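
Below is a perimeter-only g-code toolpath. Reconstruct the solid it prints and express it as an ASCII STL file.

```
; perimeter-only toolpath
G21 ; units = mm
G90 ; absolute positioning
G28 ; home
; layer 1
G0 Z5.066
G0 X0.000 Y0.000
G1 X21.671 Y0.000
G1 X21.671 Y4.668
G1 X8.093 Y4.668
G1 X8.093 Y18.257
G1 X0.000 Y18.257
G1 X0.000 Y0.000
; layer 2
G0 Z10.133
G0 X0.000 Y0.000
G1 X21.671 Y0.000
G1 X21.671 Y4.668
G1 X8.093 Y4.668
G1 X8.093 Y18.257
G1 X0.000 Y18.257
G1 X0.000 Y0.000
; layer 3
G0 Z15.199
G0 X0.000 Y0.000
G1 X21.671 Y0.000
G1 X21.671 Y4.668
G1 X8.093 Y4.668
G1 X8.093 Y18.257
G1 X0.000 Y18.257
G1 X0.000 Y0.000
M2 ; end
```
solid part
  facet normal 0.0000 0.0000 -1.0000
    outer loop
      vertex 21.671 4.668 0.000
      vertex 21.671 0.000 0.000
      vertex 0.000 0.000 0.000
    endloop
  endfacet
  facet normal 0.0000 0.0000 -1.0000
    outer loop
      vertex 8.093 4.668 0.000
      vertex 21.671 4.668 0.000
      vertex 0.000 0.000 0.000
    endloop
  endfacet
  facet normal 0.0000 0.0000 -1.0000
    outer loop
      vertex 8.093 18.257 0.000
      vertex 8.093 4.668 0.000
      vertex 0.000 0.000 0.000
    endloop
  endfacet
  facet normal 0.0000 0.0000 -1.0000
    outer loop
      vertex 0.000 18.257 0.000
      vertex 8.093 18.257 0.000
      vertex 0.000 0.000 0.000
    endloop
  endfacet
  facet normal 0.0000 0.0000 1.0000
    outer loop
      vertex 0.000 0.000 15.199
      vertex 21.671 0.000 15.199
      vertex 21.671 4.668 15.199
    endloop
  endfacet
  facet normal 0.0000 0.0000 1.0000
    outer loop
      vertex 0.000 0.000 15.199
      vertex 21.671 4.668 15.199
      vertex 8.093 4.668 15.199
    endloop
  endfacet
  facet normal 0.0000 0.0000 1.0000
    outer loop
      vertex 0.000 0.000 15.199
      vertex 8.093 4.668 15.199
      vertex 8.093 18.257 15.199
    endloop
  endfacet
  facet normal 0.0000 0.0000 1.0000
    outer loop
      vertex 0.000 0.000 15.199
      vertex 8.093 18.257 15.199
      vertex 0.000 18.257 15.199
    endloop
  endfacet
  facet normal 0.0000 -1.0000 0.0000
    outer loop
      vertex 0.000 0.000 0.000
      vertex 21.671 0.000 0.000
      vertex 21.671 0.000 15.199
    endloop
  endfacet
  facet normal 0.0000 -1.0000 0.0000
    outer loop
      vertex 0.000 0.000 0.000
      vertex 21.671 0.000 15.199
      vertex 0.000 0.000 15.199
    endloop
  endfacet
  facet normal 1.0000 0.0000 0.0000
    outer loop
      vertex 21.671 0.000 0.000
      vertex 21.671 4.668 0.000
      vertex 21.671 4.668 15.199
    endloop
  endfacet
  facet normal 1.0000 0.0000 0.0000
    outer loop
      vertex 21.671 0.000 0.000
      vertex 21.671 4.668 15.199
      vertex 21.671 0.000 15.199
    endloop
  endfacet
  facet normal 0.0000 1.0000 0.0000
    outer loop
      vertex 21.671 4.668 0.000
      vertex 8.093 4.668 0.000
      vertex 8.093 4.668 15.199
    endloop
  endfacet
  facet normal 0.0000 1.0000 0.0000
    outer loop
      vertex 21.671 4.668 0.000
      vertex 8.093 4.668 15.199
      vertex 21.671 4.668 15.199
    endloop
  endfacet
  facet normal 1.0000 0.0000 0.0000
    outer loop
      vertex 8.093 4.668 0.000
      vertex 8.093 18.257 0.000
      vertex 8.093 18.257 15.199
    endloop
  endfacet
  facet normal 1.0000 0.0000 0.0000
    outer loop
      vertex 8.093 4.668 0.000
      vertex 8.093 18.257 15.199
      vertex 8.093 4.668 15.199
    endloop
  endfacet
  facet normal 0.0000 1.0000 0.0000
    outer loop
      vertex 8.093 18.257 0.000
      vertex 0.000 18.257 0.000
      vertex 0.000 18.257 15.199
    endloop
  endfacet
  facet normal 0.0000 1.0000 0.0000
    outer loop
      vertex 8.093 18.257 0.000
      vertex 0.000 18.257 15.199
      vertex 8.093 18.257 15.199
    endloop
  endfacet
  facet normal -1.0000 0.0000 0.0000
    outer loop
      vertex 0.000 18.257 0.000
      vertex 0.000 0.000 0.000
      vertex 0.000 0.000 15.199
    endloop
  endfacet
  facet normal -1.0000 0.0000 0.0000
    outer loop
      vertex 0.000 18.257 0.000
      vertex 0.000 0.000 15.199
      vertex 0.000 18.257 15.199
    endloop
  endfacet
endsolid part

The G0 Z moves step by Δz≈5.066 mm. Every layer's G1 loop is the same polygon, so the solid is a straight extrusion of it from z=0 to z≈15.2. Closing with flat bottom and top caps and triangulating gives 20 facets — an L-shaped prism: outer 21.7 × 18.3 mm, arm thicknesses ≈ 4.67 mm (horizontal) and 8.09 mm (vertical), extruded 15.2 mm in z.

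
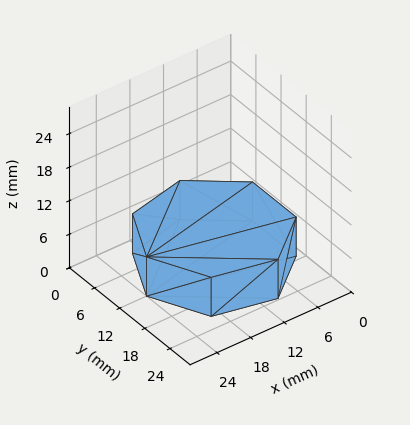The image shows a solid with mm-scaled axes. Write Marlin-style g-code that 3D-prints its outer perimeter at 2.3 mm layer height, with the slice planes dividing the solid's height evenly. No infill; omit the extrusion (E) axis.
Reading the render: the shape is a regular 7-sided prism (a cylinder approximated with 7 flat sides), circumscribed radius ≈ 12 mm, height ≈ 7 mm (dimensions read to the nearest mm from the axis ticks). For the g-code, the solid's height is divided into equal slices at the stated Δz and each level perimeter traced with G1 moves after a G0 lift.

; perimeter-only toolpath
G21 ; units = mm
G90 ; absolute positioning
G28 ; home
; layer 1
G0 Z2.3
G0 X24.0 Y12.0
G1 X19.5 Y21.4
G1 X9.3 Y23.7
G1 X1.2 Y17.2
G1 X1.2 Y6.8
G1 X9.3 Y0.3
G1 X19.5 Y2.6
G1 X24.0 Y12.0
; layer 2
G0 Z4.7
G0 X24.0 Y12.0
G1 X19.5 Y21.4
G1 X9.3 Y23.7
G1 X1.2 Y17.2
G1 X1.2 Y6.8
G1 X9.3 Y0.3
G1 X19.5 Y2.6
G1 X24.0 Y12.0
; layer 3
G0 Z7.0
G0 X24.0 Y12.0
G1 X19.5 Y21.4
G1 X9.3 Y23.7
G1 X1.2 Y17.2
G1 X1.2 Y6.8
G1 X9.3 Y0.3
G1 X19.5 Y2.6
G1 X24.0 Y12.0
M2 ; end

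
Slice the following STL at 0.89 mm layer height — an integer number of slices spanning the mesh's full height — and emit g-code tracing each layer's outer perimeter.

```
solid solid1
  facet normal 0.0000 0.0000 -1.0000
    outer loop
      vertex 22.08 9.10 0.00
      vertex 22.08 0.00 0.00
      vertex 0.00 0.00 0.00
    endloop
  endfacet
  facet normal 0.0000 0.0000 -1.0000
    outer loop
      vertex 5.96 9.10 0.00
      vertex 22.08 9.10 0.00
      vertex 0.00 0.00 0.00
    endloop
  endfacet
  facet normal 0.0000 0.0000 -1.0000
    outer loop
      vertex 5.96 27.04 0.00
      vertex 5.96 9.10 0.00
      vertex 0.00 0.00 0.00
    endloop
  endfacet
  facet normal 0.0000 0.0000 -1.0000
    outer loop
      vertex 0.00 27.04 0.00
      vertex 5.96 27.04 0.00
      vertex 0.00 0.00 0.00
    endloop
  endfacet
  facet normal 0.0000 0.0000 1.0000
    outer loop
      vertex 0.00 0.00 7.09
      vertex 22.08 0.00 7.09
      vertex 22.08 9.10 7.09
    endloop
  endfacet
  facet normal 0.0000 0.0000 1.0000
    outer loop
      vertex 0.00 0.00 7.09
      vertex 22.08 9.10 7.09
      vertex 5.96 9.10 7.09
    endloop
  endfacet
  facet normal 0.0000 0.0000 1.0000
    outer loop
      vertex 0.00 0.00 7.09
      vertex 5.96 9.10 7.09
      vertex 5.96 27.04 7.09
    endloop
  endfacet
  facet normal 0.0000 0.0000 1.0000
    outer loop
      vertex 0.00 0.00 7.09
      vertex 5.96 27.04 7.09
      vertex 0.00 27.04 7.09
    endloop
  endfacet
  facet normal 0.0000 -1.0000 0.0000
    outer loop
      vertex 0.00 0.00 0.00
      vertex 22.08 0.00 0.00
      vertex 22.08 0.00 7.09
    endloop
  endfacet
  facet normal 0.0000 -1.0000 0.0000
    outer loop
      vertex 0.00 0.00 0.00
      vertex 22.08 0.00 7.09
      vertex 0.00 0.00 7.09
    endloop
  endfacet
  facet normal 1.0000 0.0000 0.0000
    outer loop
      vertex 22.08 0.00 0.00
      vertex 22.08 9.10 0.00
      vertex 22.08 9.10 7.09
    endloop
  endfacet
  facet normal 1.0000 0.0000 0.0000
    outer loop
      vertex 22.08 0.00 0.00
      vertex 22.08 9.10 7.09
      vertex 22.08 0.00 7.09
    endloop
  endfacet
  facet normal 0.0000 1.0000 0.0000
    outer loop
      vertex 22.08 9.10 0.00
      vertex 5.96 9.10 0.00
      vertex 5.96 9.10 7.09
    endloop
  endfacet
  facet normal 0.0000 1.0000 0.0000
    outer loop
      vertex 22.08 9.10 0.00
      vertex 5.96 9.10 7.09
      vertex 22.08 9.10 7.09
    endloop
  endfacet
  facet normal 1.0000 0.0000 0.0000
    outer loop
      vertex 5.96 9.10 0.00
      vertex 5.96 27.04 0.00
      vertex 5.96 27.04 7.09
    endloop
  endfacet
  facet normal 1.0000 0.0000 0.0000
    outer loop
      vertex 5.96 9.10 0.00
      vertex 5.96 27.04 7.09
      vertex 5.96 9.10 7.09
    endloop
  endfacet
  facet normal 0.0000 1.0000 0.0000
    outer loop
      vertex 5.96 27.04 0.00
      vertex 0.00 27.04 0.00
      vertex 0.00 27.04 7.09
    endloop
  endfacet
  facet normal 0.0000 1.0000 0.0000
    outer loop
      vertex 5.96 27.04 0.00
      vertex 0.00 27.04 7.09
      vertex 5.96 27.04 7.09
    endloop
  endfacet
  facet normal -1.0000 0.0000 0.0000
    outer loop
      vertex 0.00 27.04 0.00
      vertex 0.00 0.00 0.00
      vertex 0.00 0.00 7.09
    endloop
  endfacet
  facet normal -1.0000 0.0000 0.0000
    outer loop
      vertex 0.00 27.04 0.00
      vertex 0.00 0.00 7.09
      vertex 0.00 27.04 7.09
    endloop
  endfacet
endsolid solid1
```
; perimeter-only toolpath
G21 ; units = mm
G90 ; absolute positioning
G28 ; home
; layer 1
G0 Z0.89
G0 X0.00 Y0.00
G1 X22.08 Y0.00
G1 X22.08 Y9.10
G1 X5.96 Y9.10
G1 X5.96 Y27.04
G1 X0.00 Y27.04
G1 X0.00 Y0.00
; layer 2
G0 Z1.77
G0 X0.00 Y0.00
G1 X22.08 Y0.00
G1 X22.08 Y9.10
G1 X5.96 Y9.10
G1 X5.96 Y27.04
G1 X0.00 Y27.04
G1 X0.00 Y0.00
; layer 3
G0 Z2.66
G0 X0.00 Y0.00
G1 X22.08 Y0.00
G1 X22.08 Y9.10
G1 X5.96 Y9.10
G1 X5.96 Y27.04
G1 X0.00 Y27.04
G1 X0.00 Y0.00
; layer 4
G0 Z3.54
G0 X0.00 Y0.00
G1 X22.08 Y0.00
G1 X22.08 Y9.10
G1 X5.96 Y9.10
G1 X5.96 Y27.04
G1 X0.00 Y27.04
G1 X0.00 Y0.00
; layer 5
G0 Z4.43
G0 X0.00 Y0.00
G1 X22.08 Y0.00
G1 X22.08 Y9.10
G1 X5.96 Y9.10
G1 X5.96 Y27.04
G1 X0.00 Y27.04
G1 X0.00 Y0.00
; layer 6
G0 Z5.32
G0 X0.00 Y0.00
G1 X22.08 Y0.00
G1 X22.08 Y9.10
G1 X5.96 Y9.10
G1 X5.96 Y27.04
G1 X0.00 Y27.04
G1 X0.00 Y0.00
; layer 7
G0 Z6.20
G0 X0.00 Y0.00
G1 X22.08 Y0.00
G1 X22.08 Y9.10
G1 X5.96 Y9.10
G1 X5.96 Y27.04
G1 X0.00 Y27.04
G1 X0.00 Y0.00
; layer 8
G0 Z7.09
G0 X0.00 Y0.00
G1 X22.08 Y0.00
G1 X22.08 Y9.10
G1 X5.96 Y9.10
G1 X5.96 Y27.04
G1 X0.00 Y27.04
G1 X0.00 Y0.00
M2 ; end

The solid is an L-shaped prism: outer 22.1 × 27 mm, arm thicknesses ≈ 9.1 mm (horizontal) and 5.96 mm (vertical), extruded 7.09 mm in z. Slicing at Δz = 0.89 mm — 8 equal slices spanning the solid's height, so layer i sits at z = i·h/8 — gives 8 non-empty perimeters. Each is a 6-segment closed polygon; G0 lifts to the layer z and rapids to the start vertex, then G1 traces the edges.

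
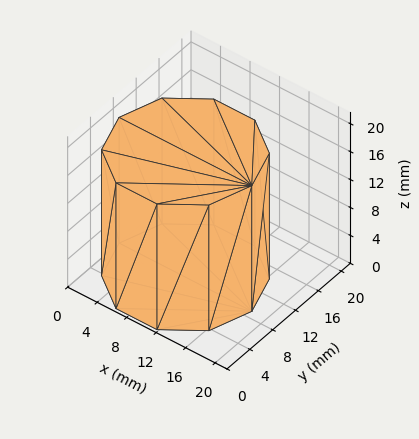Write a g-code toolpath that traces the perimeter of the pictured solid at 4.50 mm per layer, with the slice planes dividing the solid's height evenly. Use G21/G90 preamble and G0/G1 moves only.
Reading the render: the shape is a regular 10-sided prism (a cylinder approximated with 10 flat sides), circumscribed radius ≈ 9 mm, height ≈ 18 mm (dimensions read to the nearest mm from the axis ticks). For the g-code, the solid's height is divided into equal slices at the stated Δz and each level perimeter traced with G1 moves after a G0 lift.

; perimeter-only toolpath
G21 ; units = mm
G90 ; absolute positioning
G28 ; home
; layer 1
G0 Z4.50
G0 X18.00 Y9.00
G1 X16.28 Y14.29
G1 X11.78 Y17.56
G1 X6.22 Y17.56
G1 X1.72 Y14.29
G1 X0.00 Y9.00
G1 X1.72 Y3.71
G1 X6.22 Y0.44
G1 X11.78 Y0.44
G1 X16.28 Y3.71
G1 X18.00 Y9.00
; layer 2
G0 Z9.00
G0 X18.00 Y9.00
G1 X16.28 Y14.29
G1 X11.78 Y17.56
G1 X6.22 Y17.56
G1 X1.72 Y14.29
G1 X0.00 Y9.00
G1 X1.72 Y3.71
G1 X6.22 Y0.44
G1 X11.78 Y0.44
G1 X16.28 Y3.71
G1 X18.00 Y9.00
; layer 3
G0 Z13.50
G0 X18.00 Y9.00
G1 X16.28 Y14.29
G1 X11.78 Y17.56
G1 X6.22 Y17.56
G1 X1.72 Y14.29
G1 X0.00 Y9.00
G1 X1.72 Y3.71
G1 X6.22 Y0.44
G1 X11.78 Y0.44
G1 X16.28 Y3.71
G1 X18.00 Y9.00
; layer 4
G0 Z18.00
G0 X18.00 Y9.00
G1 X16.28 Y14.29
G1 X11.78 Y17.56
G1 X6.22 Y17.56
G1 X1.72 Y14.29
G1 X0.00 Y9.00
G1 X1.72 Y3.71
G1 X6.22 Y0.44
G1 X11.78 Y0.44
G1 X16.28 Y3.71
G1 X18.00 Y9.00
M2 ; end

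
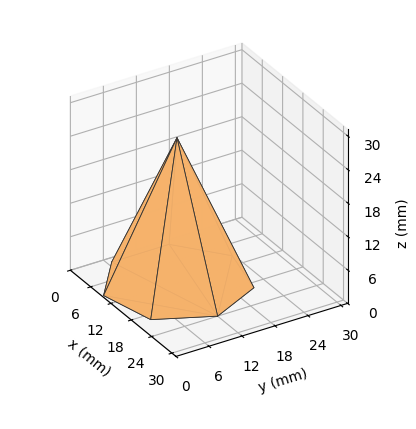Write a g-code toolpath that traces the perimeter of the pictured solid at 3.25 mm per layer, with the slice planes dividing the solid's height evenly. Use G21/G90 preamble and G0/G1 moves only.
Reading the render: the shape is a regular 7-sided pyramid, base circumscribed radius ≈ 12 mm, apex at z ≈ 26 mm (dimensions read to the nearest mm from the axis ticks). For the g-code, the solid's height is divided into equal slices at the stated Δz and each level perimeter traced with G1 moves after a G0 lift.

; perimeter-only toolpath
G21 ; units = mm
G90 ; absolute positioning
G28 ; home
; layer 1
G0 Z3.25
G0 X22.50 Y12.00
G1 X18.55 Y20.21
G1 X9.66 Y22.24
G1 X2.54 Y16.56
G1 X2.54 Y7.44
G1 X9.66 Y1.76
G1 X18.55 Y3.79
G1 X22.50 Y12.00
; layer 2
G0 Z6.50
G0 X21.00 Y12.00
G1 X17.61 Y19.04
G1 X10.00 Y20.77
G1 X3.89 Y15.91
G1 X3.89 Y8.09
G1 X10.00 Y3.23
G1 X17.61 Y4.96
G1 X21.00 Y12.00
; layer 3
G0 Z9.75
G0 X19.50 Y12.00
G1 X16.68 Y17.86
G1 X10.33 Y19.31
G1 X5.24 Y15.26
G1 X5.24 Y8.74
G1 X10.33 Y4.69
G1 X16.68 Y6.14
G1 X19.50 Y12.00
; layer 4
G0 Z13.00
G0 X18.00 Y12.00
G1 X15.74 Y16.69
G1 X10.66 Y17.85
G1 X6.59 Y14.61
G1 X6.59 Y9.39
G1 X10.66 Y6.15
G1 X15.74 Y7.31
G1 X18.00 Y12.00
; layer 5
G0 Z16.25
G0 X16.50 Y12.00
G1 X14.80 Y15.52
G1 X11.00 Y16.39
G1 X7.95 Y13.95
G1 X7.95 Y10.05
G1 X11.00 Y7.61
G1 X14.80 Y8.48
G1 X16.50 Y12.00
; layer 6
G0 Z19.50
G0 X15.00 Y12.00
G1 X13.87 Y14.34
G1 X11.33 Y14.93
G1 X9.30 Y13.30
G1 X9.30 Y10.70
G1 X11.33 Y9.07
G1 X13.87 Y9.65
G1 X15.00 Y12.00
; layer 7
G0 Z22.75
G0 X13.50 Y12.00
G1 X12.94 Y13.17
G1 X11.67 Y13.46
G1 X10.65 Y12.65
G1 X10.65 Y11.35
G1 X11.67 Y10.54
G1 X12.94 Y10.83
G1 X13.50 Y12.00
M2 ; end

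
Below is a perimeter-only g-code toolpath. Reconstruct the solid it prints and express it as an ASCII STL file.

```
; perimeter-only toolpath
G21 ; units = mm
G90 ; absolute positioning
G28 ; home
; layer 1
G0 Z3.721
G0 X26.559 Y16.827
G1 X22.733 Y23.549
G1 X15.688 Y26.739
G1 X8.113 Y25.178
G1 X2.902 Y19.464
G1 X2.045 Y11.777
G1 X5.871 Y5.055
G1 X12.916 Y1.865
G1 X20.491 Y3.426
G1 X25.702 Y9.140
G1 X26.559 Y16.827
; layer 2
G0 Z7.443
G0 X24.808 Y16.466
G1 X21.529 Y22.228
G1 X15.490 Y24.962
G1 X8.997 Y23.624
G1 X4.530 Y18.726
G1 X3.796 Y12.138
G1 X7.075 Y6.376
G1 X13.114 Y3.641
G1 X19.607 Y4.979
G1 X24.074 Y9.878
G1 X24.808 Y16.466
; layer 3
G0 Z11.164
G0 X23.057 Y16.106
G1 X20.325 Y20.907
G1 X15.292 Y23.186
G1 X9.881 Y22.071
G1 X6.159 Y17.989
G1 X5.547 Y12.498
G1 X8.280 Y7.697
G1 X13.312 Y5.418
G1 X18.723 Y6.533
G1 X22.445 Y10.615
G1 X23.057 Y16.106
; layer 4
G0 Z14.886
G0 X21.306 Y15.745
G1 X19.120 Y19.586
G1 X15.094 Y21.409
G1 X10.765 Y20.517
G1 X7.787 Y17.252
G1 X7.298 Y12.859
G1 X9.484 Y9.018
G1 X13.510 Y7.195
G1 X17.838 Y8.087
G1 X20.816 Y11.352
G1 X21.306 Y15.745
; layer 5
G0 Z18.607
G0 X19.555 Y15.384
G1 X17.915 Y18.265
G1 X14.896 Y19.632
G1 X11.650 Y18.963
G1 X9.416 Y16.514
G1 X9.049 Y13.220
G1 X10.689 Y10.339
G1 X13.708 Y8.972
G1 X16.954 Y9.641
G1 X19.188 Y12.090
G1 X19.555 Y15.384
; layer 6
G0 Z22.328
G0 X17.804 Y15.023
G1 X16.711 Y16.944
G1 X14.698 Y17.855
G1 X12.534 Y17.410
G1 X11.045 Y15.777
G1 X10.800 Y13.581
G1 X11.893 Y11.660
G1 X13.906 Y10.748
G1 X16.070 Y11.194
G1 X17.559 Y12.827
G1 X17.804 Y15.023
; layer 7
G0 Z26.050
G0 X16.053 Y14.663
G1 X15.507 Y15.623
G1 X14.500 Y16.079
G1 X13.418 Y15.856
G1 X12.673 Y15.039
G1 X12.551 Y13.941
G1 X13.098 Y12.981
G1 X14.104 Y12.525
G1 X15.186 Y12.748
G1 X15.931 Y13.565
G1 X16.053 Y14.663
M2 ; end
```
solid part
  facet normal 0.0000 0.0000 -1.0000
    outer loop
      vertex 15.886 28.516 0.000
      vertex 23.938 24.870 0.000
      vertex 28.310 17.188 0.000
    endloop
  endfacet
  facet normal 0.0000 0.0000 -1.0000
    outer loop
      vertex 7.229 26.732 0.000
      vertex 15.886 28.516 0.000
      vertex 28.310 17.188 0.000
    endloop
  endfacet
  facet normal 0.0000 0.0000 -1.0000
    outer loop
      vertex 1.273 20.201 0.000
      vertex 7.229 26.732 0.000
      vertex 28.310 17.188 0.000
    endloop
  endfacet
  facet normal 0.0000 0.0000 -1.0000
    outer loop
      vertex 0.294 11.416 0.000
      vertex 1.273 20.201 0.000
      vertex 28.310 17.188 0.000
    endloop
  endfacet
  facet normal 0.0000 0.0000 -1.0000
    outer loop
      vertex 4.666 3.734 0.000
      vertex 0.294 11.416 0.000
      vertex 28.310 17.188 0.000
    endloop
  endfacet
  facet normal 0.0000 0.0000 -1.0000
    outer loop
      vertex 12.718 0.088 0.000
      vertex 4.666 3.734 0.000
      vertex 28.310 17.188 0.000
    endloop
  endfacet
  facet normal 0.0000 0.0000 -1.0000
    outer loop
      vertex 21.375 1.872 0.000
      vertex 12.718 0.088 0.000
      vertex 28.310 17.188 0.000
    endloop
  endfacet
  facet normal 0.0000 0.0000 -1.0000
    outer loop
      vertex 27.331 8.403 0.000
      vertex 21.375 1.872 0.000
      vertex 28.310 17.188 0.000
    endloop
  endfacet
  facet normal 0.7905 0.4499 0.4156
    outer loop
      vertex 28.310 17.188 0.000
      vertex 23.938 24.870 0.000
      vertex 14.302 14.302 29.771
    endloop
  endfacet
  facet normal 0.3752 0.8286 0.4156
    outer loop
      vertex 23.938 24.870 0.000
      vertex 15.886 28.516 0.000
      vertex 14.302 14.302 29.771
    endloop
  endfacet
  facet normal -0.1836 0.8908 0.4156
    outer loop
      vertex 15.886 28.516 0.000
      vertex 7.229 26.732 0.000
      vertex 14.302 14.302 29.771
    endloop
  endfacet
  facet normal -0.6721 0.6129 0.4156
    outer loop
      vertex 7.229 26.732 0.000
      vertex 1.273 20.201 0.000
      vertex 14.302 14.302 29.771
    endloop
  endfacet
  facet normal -0.9040 0.1007 0.4156
    outer loop
      vertex 1.273 20.201 0.000
      vertex 0.294 11.416 0.000
      vertex 14.302 14.302 29.771
    endloop
  endfacet
  facet normal -0.7905 -0.4499 0.4156
    outer loop
      vertex 0.294 11.416 0.000
      vertex 4.666 3.734 0.000
      vertex 14.302 14.302 29.771
    endloop
  endfacet
  facet normal -0.3752 -0.8286 0.4156
    outer loop
      vertex 4.666 3.734 0.000
      vertex 12.718 0.088 0.000
      vertex 14.302 14.302 29.771
    endloop
  endfacet
  facet normal 0.1836 -0.8908 0.4156
    outer loop
      vertex 12.718 0.088 0.000
      vertex 21.375 1.872 0.000
      vertex 14.302 14.302 29.771
    endloop
  endfacet
  facet normal 0.6721 -0.6129 0.4156
    outer loop
      vertex 21.375 1.872 0.000
      vertex 27.331 8.403 0.000
      vertex 14.302 14.302 29.771
    endloop
  endfacet
  facet normal 0.9040 -0.1007 0.4156
    outer loop
      vertex 27.331 8.403 0.000
      vertex 28.310 17.188 0.000
      vertex 14.302 14.302 29.771
    endloop
  endfacet
endsolid part

The G0 Z moves step by Δz≈3.721 mm. The G1 loops shrink linearly with z, so the solid tapers from its base footprint up to z≈29.8. Closing with a flat bottom cap and the tapered top and triangulating gives 18 facets — a regular 10-sided pyramid, base circumscribed radius ≈ 14.3 mm, apex at z ≈ 29.8 mm.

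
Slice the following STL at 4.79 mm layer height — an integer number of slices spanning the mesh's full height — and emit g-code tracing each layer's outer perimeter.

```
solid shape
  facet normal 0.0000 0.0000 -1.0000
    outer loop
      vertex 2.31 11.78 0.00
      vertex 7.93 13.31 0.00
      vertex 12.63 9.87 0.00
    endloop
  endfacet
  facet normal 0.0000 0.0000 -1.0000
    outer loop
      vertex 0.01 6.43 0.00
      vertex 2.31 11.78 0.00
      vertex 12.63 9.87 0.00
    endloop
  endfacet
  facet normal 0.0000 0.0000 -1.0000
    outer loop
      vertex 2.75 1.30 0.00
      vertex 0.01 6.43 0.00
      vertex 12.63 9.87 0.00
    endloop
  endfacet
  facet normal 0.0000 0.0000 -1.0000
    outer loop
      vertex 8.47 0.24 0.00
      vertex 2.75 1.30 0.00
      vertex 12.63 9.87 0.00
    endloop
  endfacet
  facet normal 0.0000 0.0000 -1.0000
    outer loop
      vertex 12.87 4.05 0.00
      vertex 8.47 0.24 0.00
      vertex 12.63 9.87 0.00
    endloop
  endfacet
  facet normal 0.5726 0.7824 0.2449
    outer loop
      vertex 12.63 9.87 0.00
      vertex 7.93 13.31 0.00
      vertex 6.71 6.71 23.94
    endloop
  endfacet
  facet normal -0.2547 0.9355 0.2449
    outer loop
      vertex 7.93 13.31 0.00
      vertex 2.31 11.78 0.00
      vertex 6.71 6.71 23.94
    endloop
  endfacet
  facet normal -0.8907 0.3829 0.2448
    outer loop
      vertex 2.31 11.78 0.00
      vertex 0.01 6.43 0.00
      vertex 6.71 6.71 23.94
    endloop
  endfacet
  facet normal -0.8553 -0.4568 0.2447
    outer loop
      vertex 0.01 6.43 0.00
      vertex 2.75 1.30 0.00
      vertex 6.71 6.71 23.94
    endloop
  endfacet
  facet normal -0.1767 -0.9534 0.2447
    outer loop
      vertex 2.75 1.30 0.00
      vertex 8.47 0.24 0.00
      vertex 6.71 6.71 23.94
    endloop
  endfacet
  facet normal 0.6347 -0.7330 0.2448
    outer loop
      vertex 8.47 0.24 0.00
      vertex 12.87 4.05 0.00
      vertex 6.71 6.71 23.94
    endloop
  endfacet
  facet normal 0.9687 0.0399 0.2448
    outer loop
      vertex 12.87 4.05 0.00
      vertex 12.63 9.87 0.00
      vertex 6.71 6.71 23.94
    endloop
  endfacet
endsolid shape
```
; perimeter-only toolpath
G21 ; units = mm
G90 ; absolute positioning
G28 ; home
; layer 1
G0 Z4.79
G0 X11.45 Y9.24
G1 X7.69 Y11.99
G1 X3.19 Y10.77
G1 X1.35 Y6.49
G1 X3.54 Y2.38
G1 X8.12 Y1.53
G1 X11.64 Y4.58
G1 X11.45 Y9.24
; layer 2
G0 Z9.58
G0 X10.26 Y8.61
G1 X7.44 Y10.67
G1 X4.07 Y9.75
G1 X2.69 Y6.54
G1 X4.33 Y3.46
G1 X7.77 Y2.83
G1 X10.41 Y5.11
G1 X10.26 Y8.61
; layer 3
G0 Z14.36
G0 X9.08 Y7.97
G1 X7.20 Y9.35
G1 X4.95 Y8.74
G1 X4.03 Y6.60
G1 X5.13 Y4.55
G1 X7.41 Y4.12
G1 X9.17 Y5.65
G1 X9.08 Y7.97
; layer 4
G0 Z19.15
G0 X7.89 Y7.34
G1 X6.95 Y8.03
G1 X5.83 Y7.72
G1 X5.37 Y6.65
G1 X5.92 Y5.63
G1 X7.06 Y5.42
G1 X7.94 Y6.18
G1 X7.89 Y7.34
M2 ; end

The solid is a regular 7-sided pyramid, base circumscribed radius ≈ 6.71 mm, apex at z ≈ 23.9 mm. Slicing at Δz = 4.79 mm — 5 equal slices spanning the solid's height, so layer i sits at z = i·h/5 — gives 4 non-empty perimeters. Each is a 7-segment closed polygon; G0 lifts to the layer z and rapids to the start vertex, then G1 traces the edges. The cross-section shrinks linearly with z (the slice at the apex is degenerate and omitted).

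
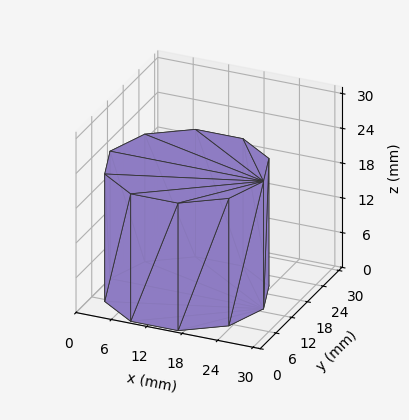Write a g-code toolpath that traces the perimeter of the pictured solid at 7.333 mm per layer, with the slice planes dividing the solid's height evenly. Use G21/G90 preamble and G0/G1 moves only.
Reading the render: the shape is a regular 10-sided prism (a cylinder approximated with 10 flat sides), circumscribed radius ≈ 13 mm, height ≈ 22 mm (dimensions read to the nearest mm from the axis ticks). For the g-code, the solid's height is divided into equal slices at the stated Δz and each level perimeter traced with G1 moves after a G0 lift.

; perimeter-only toolpath
G21 ; units = mm
G90 ; absolute positioning
G28 ; home
; layer 1
G0 Z7.333
G0 X26.000 Y13.000
G1 X23.517 Y20.641
G1 X17.017 Y25.364
G1 X8.983 Y25.364
G1 X2.483 Y20.641
G1 X0.000 Y13.000
G1 X2.483 Y5.359
G1 X8.983 Y0.636
G1 X17.017 Y0.636
G1 X23.517 Y5.359
G1 X26.000 Y13.000
; layer 2
G0 Z14.667
G0 X26.000 Y13.000
G1 X23.517 Y20.641
G1 X17.017 Y25.364
G1 X8.983 Y25.364
G1 X2.483 Y20.641
G1 X0.000 Y13.000
G1 X2.483 Y5.359
G1 X8.983 Y0.636
G1 X17.017 Y0.636
G1 X23.517 Y5.359
G1 X26.000 Y13.000
; layer 3
G0 Z22.000
G0 X26.000 Y13.000
G1 X23.517 Y20.641
G1 X17.017 Y25.364
G1 X8.983 Y25.364
G1 X2.483 Y20.641
G1 X0.000 Y13.000
G1 X2.483 Y5.359
G1 X8.983 Y0.636
G1 X17.017 Y0.636
G1 X23.517 Y5.359
G1 X26.000 Y13.000
M2 ; end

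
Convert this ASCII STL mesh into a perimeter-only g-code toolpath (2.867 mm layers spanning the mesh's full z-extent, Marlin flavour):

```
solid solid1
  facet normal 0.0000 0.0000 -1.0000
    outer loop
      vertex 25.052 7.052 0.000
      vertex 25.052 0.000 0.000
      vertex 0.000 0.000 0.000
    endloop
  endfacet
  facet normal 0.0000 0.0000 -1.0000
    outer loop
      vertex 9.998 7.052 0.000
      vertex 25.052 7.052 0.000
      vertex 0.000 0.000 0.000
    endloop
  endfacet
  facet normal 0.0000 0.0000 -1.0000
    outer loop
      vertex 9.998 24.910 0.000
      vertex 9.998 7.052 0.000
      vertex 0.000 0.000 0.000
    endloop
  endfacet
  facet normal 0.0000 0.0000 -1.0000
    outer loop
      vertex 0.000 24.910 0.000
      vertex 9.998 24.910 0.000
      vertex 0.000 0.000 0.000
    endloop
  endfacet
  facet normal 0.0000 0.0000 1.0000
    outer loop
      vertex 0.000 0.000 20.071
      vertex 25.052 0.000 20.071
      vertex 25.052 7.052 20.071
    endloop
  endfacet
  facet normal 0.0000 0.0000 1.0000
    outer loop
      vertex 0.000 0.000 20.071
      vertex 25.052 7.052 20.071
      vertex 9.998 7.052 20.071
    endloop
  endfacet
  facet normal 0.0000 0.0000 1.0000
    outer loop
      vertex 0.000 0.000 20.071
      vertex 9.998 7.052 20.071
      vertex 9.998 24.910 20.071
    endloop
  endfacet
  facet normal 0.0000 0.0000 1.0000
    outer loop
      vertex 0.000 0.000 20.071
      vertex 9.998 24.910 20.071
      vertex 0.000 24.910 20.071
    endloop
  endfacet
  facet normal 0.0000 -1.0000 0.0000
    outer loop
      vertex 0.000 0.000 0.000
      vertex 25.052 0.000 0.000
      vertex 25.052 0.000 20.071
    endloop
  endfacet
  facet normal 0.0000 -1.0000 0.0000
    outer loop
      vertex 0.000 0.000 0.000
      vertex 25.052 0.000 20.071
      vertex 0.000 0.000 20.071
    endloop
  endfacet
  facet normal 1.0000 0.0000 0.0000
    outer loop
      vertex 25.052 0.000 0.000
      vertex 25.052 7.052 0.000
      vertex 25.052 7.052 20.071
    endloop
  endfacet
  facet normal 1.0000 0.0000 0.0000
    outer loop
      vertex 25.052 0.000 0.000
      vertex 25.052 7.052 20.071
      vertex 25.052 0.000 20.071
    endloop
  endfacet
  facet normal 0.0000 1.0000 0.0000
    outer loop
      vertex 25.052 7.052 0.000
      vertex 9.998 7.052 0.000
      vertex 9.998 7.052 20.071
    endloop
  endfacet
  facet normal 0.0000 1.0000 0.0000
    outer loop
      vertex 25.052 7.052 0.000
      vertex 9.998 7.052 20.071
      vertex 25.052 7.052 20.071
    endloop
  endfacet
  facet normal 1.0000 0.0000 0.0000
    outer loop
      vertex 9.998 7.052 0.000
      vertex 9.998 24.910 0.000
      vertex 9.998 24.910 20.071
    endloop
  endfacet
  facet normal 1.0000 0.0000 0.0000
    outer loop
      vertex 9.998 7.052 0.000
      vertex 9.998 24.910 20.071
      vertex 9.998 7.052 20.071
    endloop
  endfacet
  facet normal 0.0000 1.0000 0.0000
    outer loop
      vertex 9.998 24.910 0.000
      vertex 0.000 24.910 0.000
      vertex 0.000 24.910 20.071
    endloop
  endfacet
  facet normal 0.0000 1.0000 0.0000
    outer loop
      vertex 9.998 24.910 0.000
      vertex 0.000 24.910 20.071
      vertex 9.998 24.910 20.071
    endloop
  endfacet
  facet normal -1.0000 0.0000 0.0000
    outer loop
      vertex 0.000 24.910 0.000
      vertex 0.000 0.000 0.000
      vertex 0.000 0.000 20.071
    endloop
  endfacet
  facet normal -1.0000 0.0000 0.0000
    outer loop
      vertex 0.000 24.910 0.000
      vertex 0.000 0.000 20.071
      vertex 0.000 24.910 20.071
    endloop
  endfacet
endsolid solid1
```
; perimeter-only toolpath
G21 ; units = mm
G90 ; absolute positioning
G28 ; home
; layer 1
G0 Z2.867
G0 X0.000 Y0.000
G1 X25.052 Y0.000
G1 X25.052 Y7.052
G1 X9.998 Y7.052
G1 X9.998 Y24.910
G1 X0.000 Y24.910
G1 X0.000 Y0.000
; layer 2
G0 Z5.735
G0 X0.000 Y0.000
G1 X25.052 Y0.000
G1 X25.052 Y7.052
G1 X9.998 Y7.052
G1 X9.998 Y24.910
G1 X0.000 Y24.910
G1 X0.000 Y0.000
; layer 3
G0 Z8.602
G0 X0.000 Y0.000
G1 X25.052 Y0.000
G1 X25.052 Y7.052
G1 X9.998 Y7.052
G1 X9.998 Y24.910
G1 X0.000 Y24.910
G1 X0.000 Y0.000
; layer 4
G0 Z11.469
G0 X0.000 Y0.000
G1 X25.052 Y0.000
G1 X25.052 Y7.052
G1 X9.998 Y7.052
G1 X9.998 Y24.910
G1 X0.000 Y24.910
G1 X0.000 Y0.000
; layer 5
G0 Z14.336
G0 X0.000 Y0.000
G1 X25.052 Y0.000
G1 X25.052 Y7.052
G1 X9.998 Y7.052
G1 X9.998 Y24.910
G1 X0.000 Y24.910
G1 X0.000 Y0.000
; layer 6
G0 Z17.204
G0 X0.000 Y0.000
G1 X25.052 Y0.000
G1 X25.052 Y7.052
G1 X9.998 Y7.052
G1 X9.998 Y24.910
G1 X0.000 Y24.910
G1 X0.000 Y0.000
; layer 7
G0 Z20.071
G0 X0.000 Y0.000
G1 X25.052 Y0.000
G1 X25.052 Y7.052
G1 X9.998 Y7.052
G1 X9.998 Y24.910
G1 X0.000 Y24.910
G1 X0.000 Y0.000
M2 ; end

The solid is an L-shaped prism: outer 25.1 × 24.9 mm, arm thicknesses ≈ 7.05 mm (horizontal) and 10 mm (vertical), extruded 20.1 mm in z. Slicing at Δz = 2.867 mm — 7 equal slices spanning the solid's height, so layer i sits at z = i·h/7 — gives 7 non-empty perimeters. Each is a 6-segment closed polygon; G0 lifts to the layer z and rapids to the start vertex, then G1 traces the edges.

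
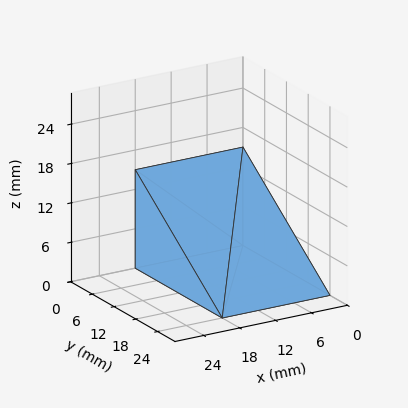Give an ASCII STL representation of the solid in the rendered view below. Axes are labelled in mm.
Reading the render: the shape is a wedge (ramp): 18 × 24 mm base, rising to 15 mm along the y=0 edge and sloping linearly to z=0 at y=24 (dimensions read to the nearest mm from the axis ticks). For the STL, each face is triangulated and given an outward normal.

solid part
  facet normal 0.0000 0.0000 -1.0000
    outer loop
      vertex 18.00 24.00 0.00
      vertex 18.00 0.00 0.00
      vertex 0.00 0.00 0.00
    endloop
  endfacet
  facet normal 0.0000 0.0000 -1.0000
    outer loop
      vertex 0.00 24.00 0.00
      vertex 18.00 24.00 0.00
      vertex 0.00 0.00 0.00
    endloop
  endfacet
  facet normal 0.0000 -1.0000 0.0000
    outer loop
      vertex 0.00 0.00 0.00
      vertex 18.00 0.00 0.00
      vertex 18.00 0.00 15.00
    endloop
  endfacet
  facet normal 0.0000 -1.0000 0.0000
    outer loop
      vertex 0.00 0.00 0.00
      vertex 18.00 0.00 15.00
      vertex 0.00 0.00 15.00
    endloop
  endfacet
  facet normal 0.0000 0.5300 0.8480
    outer loop
      vertex 0.00 0.00 15.00
      vertex 18.00 0.00 15.00
      vertex 18.00 24.00 0.00
    endloop
  endfacet
  facet normal 0.0000 0.5300 0.8480
    outer loop
      vertex 0.00 0.00 15.00
      vertex 18.00 24.00 0.00
      vertex 0.00 24.00 0.00
    endloop
  endfacet
  facet normal -1.0000 0.0000 0.0000
    outer loop
      vertex 0.00 0.00 15.00
      vertex 0.00 24.00 0.00
      vertex 0.00 0.00 0.00
    endloop
  endfacet
  facet normal 1.0000 0.0000 0.0000
    outer loop
      vertex 18.00 0.00 0.00
      vertex 18.00 24.00 0.00
      vertex 18.00 0.00 15.00
    endloop
  endfacet
endsolid part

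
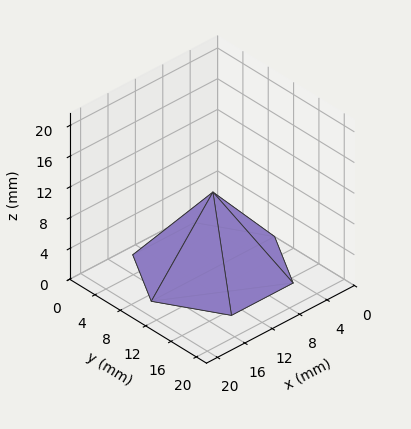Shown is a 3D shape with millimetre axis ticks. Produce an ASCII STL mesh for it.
Reading the render: the shape is a regular 6-sided pyramid, base circumscribed radius ≈ 9 mm, apex at z ≈ 10 mm (dimensions read to the nearest mm from the axis ticks). For the STL, each face is triangulated and given an outward normal.

solid part
  facet normal 0.0000 0.0000 -1.0000
    outer loop
      vertex 4.50 16.79 0.00
      vertex 13.50 16.79 0.00
      vertex 18.00 9.00 0.00
    endloop
  endfacet
  facet normal 0.0000 0.0000 -1.0000
    outer loop
      vertex 0.00 9.00 0.00
      vertex 4.50 16.79 0.00
      vertex 18.00 9.00 0.00
    endloop
  endfacet
  facet normal 0.0000 0.0000 -1.0000
    outer loop
      vertex 4.50 1.21 0.00
      vertex 0.00 9.00 0.00
      vertex 18.00 9.00 0.00
    endloop
  endfacet
  facet normal 0.0000 0.0000 -1.0000
    outer loop
      vertex 13.50 1.21 0.00
      vertex 4.50 1.21 0.00
      vertex 18.00 9.00 0.00
    endloop
  endfacet
  facet normal 0.6830 0.3945 0.6147
    outer loop
      vertex 18.00 9.00 0.00
      vertex 13.50 16.79 0.00
      vertex 9.00 9.00 10.00
    endloop
  endfacet
  facet normal 0.0000 0.7889 0.6145
    outer loop
      vertex 13.50 16.79 0.00
      vertex 4.50 16.79 0.00
      vertex 9.00 9.00 10.00
    endloop
  endfacet
  facet normal -0.6830 0.3945 0.6147
    outer loop
      vertex 4.50 16.79 0.00
      vertex 0.00 9.00 0.00
      vertex 9.00 9.00 10.00
    endloop
  endfacet
  facet normal -0.6830 -0.3945 0.6147
    outer loop
      vertex 0.00 9.00 0.00
      vertex 4.50 1.21 0.00
      vertex 9.00 9.00 10.00
    endloop
  endfacet
  facet normal 0.0000 -0.7889 0.6145
    outer loop
      vertex 4.50 1.21 0.00
      vertex 13.50 1.21 0.00
      vertex 9.00 9.00 10.00
    endloop
  endfacet
  facet normal 0.6830 -0.3945 0.6147
    outer loop
      vertex 13.50 1.21 0.00
      vertex 18.00 9.00 0.00
      vertex 9.00 9.00 10.00
    endloop
  endfacet
endsolid part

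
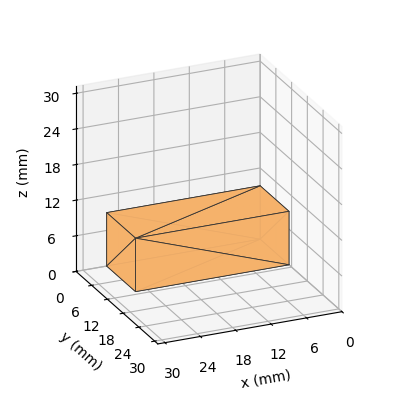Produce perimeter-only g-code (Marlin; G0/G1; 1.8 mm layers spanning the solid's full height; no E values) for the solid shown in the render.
Reading the render: the shape is a rectangular box, roughly 26 × 11 mm footprint and 9 mm tall (dimensions read to the nearest mm from the axis ticks). For the g-code, the solid's height is divided into equal slices at the stated Δz and each level perimeter traced with G1 moves after a G0 lift.

; perimeter-only toolpath
G21 ; units = mm
G90 ; absolute positioning
G28 ; home
; layer 1
G0 Z1.8
G0 X0.0 Y0.0
G1 X26.0 Y0.0
G1 X26.0 Y11.0
G1 X0.0 Y11.0
G1 X0.0 Y0.0
; layer 2
G0 Z3.6
G0 X0.0 Y0.0
G1 X26.0 Y0.0
G1 X26.0 Y11.0
G1 X0.0 Y11.0
G1 X0.0 Y0.0
; layer 3
G0 Z5.4
G0 X0.0 Y0.0
G1 X26.0 Y0.0
G1 X26.0 Y11.0
G1 X0.0 Y11.0
G1 X0.0 Y0.0
; layer 4
G0 Z7.2
G0 X0.0 Y0.0
G1 X26.0 Y0.0
G1 X26.0 Y11.0
G1 X0.0 Y11.0
G1 X0.0 Y0.0
; layer 5
G0 Z9.0
G0 X0.0 Y0.0
G1 X26.0 Y0.0
G1 X26.0 Y11.0
G1 X0.0 Y11.0
G1 X0.0 Y0.0
M2 ; end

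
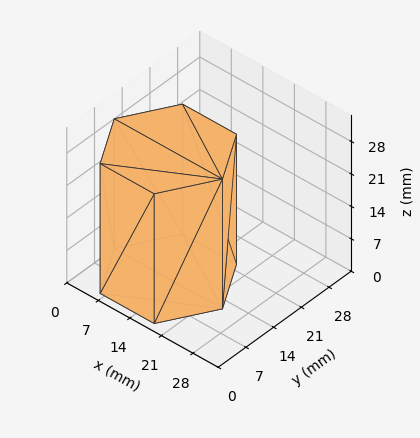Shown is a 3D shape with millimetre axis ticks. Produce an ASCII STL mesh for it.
Reading the render: the shape is a regular 6-sided prism (a cylinder approximated with 6 flat sides), circumscribed radius ≈ 12 mm, height ≈ 28 mm (dimensions read to the nearest mm from the axis ticks). For the STL, each face is triangulated and given an outward normal.

solid part
  facet normal 0.0000 0.0000 -1.0000
    outer loop
      vertex 6.0 22.4 0.0
      vertex 18.0 22.4 0.0
      vertex 24.0 12.0 0.0
    endloop
  endfacet
  facet normal 0.0000 0.0000 -1.0000
    outer loop
      vertex 0.0 12.0 0.0
      vertex 6.0 22.4 0.0
      vertex 24.0 12.0 0.0
    endloop
  endfacet
  facet normal 0.0000 0.0000 -1.0000
    outer loop
      vertex 6.0 1.6 0.0
      vertex 0.0 12.0 0.0
      vertex 24.0 12.0 0.0
    endloop
  endfacet
  facet normal 0.0000 0.0000 -1.0000
    outer loop
      vertex 18.0 1.6 0.0
      vertex 6.0 1.6 0.0
      vertex 24.0 12.0 0.0
    endloop
  endfacet
  facet normal 0.0000 0.0000 1.0000
    outer loop
      vertex 24.0 12.0 28.0
      vertex 18.0 22.4 28.0
      vertex 6.0 22.4 28.0
    endloop
  endfacet
  facet normal 0.0000 0.0000 1.0000
    outer loop
      vertex 24.0 12.0 28.0
      vertex 6.0 22.4 28.0
      vertex 0.0 12.0 28.0
    endloop
  endfacet
  facet normal 0.0000 0.0000 1.0000
    outer loop
      vertex 24.0 12.0 28.0
      vertex 0.0 12.0 28.0
      vertex 6.0 1.6 28.0
    endloop
  endfacet
  facet normal 0.0000 0.0000 1.0000
    outer loop
      vertex 24.0 12.0 28.0
      vertex 6.0 1.6 28.0
      vertex 18.0 1.6 28.0
    endloop
  endfacet
  facet normal 0.8662 0.4997 0.0000
    outer loop
      vertex 24.0 12.0 0.0
      vertex 18.0 22.4 0.0
      vertex 18.0 22.4 28.0
    endloop
  endfacet
  facet normal 0.8662 0.4997 0.0000
    outer loop
      vertex 24.0 12.0 0.0
      vertex 18.0 22.4 28.0
      vertex 24.0 12.0 28.0
    endloop
  endfacet
  facet normal 0.0000 1.0000 0.0000
    outer loop
      vertex 18.0 22.4 0.0
      vertex 6.0 22.4 0.0
      vertex 6.0 22.4 28.0
    endloop
  endfacet
  facet normal 0.0000 1.0000 0.0000
    outer loop
      vertex 18.0 22.4 0.0
      vertex 6.0 22.4 28.0
      vertex 18.0 22.4 28.0
    endloop
  endfacet
  facet normal -0.8662 0.4997 0.0000
    outer loop
      vertex 6.0 22.4 0.0
      vertex 0.0 12.0 0.0
      vertex 0.0 12.0 28.0
    endloop
  endfacet
  facet normal -0.8662 0.4997 0.0000
    outer loop
      vertex 6.0 22.4 0.0
      vertex 0.0 12.0 28.0
      vertex 6.0 22.4 28.0
    endloop
  endfacet
  facet normal -0.8662 -0.4997 0.0000
    outer loop
      vertex 0.0 12.0 0.0
      vertex 6.0 1.6 0.0
      vertex 6.0 1.6 28.0
    endloop
  endfacet
  facet normal -0.8662 -0.4997 0.0000
    outer loop
      vertex 0.0 12.0 0.0
      vertex 6.0 1.6 28.0
      vertex 0.0 12.0 28.0
    endloop
  endfacet
  facet normal 0.0000 -1.0000 0.0000
    outer loop
      vertex 6.0 1.6 0.0
      vertex 18.0 1.6 0.0
      vertex 18.0 1.6 28.0
    endloop
  endfacet
  facet normal 0.0000 -1.0000 0.0000
    outer loop
      vertex 6.0 1.6 0.0
      vertex 18.0 1.6 28.0
      vertex 6.0 1.6 28.0
    endloop
  endfacet
  facet normal 0.8662 -0.4997 0.0000
    outer loop
      vertex 18.0 1.6 0.0
      vertex 24.0 12.0 0.0
      vertex 24.0 12.0 28.0
    endloop
  endfacet
  facet normal 0.8662 -0.4997 0.0000
    outer loop
      vertex 18.0 1.6 0.0
      vertex 24.0 12.0 28.0
      vertex 18.0 1.6 28.0
    endloop
  endfacet
endsolid part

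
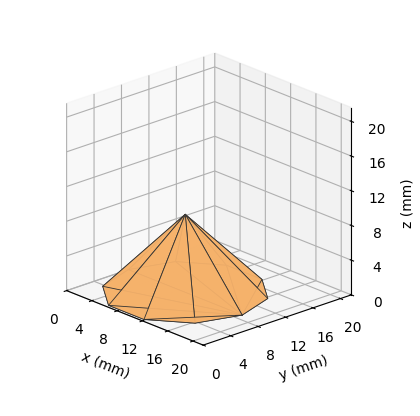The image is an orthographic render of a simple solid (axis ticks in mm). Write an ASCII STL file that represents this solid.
Reading the render: the shape is a regular 10-sided pyramid, base circumscribed radius ≈ 9 mm, apex at z ≈ 9 mm (dimensions read to the nearest mm from the axis ticks). For the STL, each face is triangulated and given an outward normal.

solid part
  facet normal 0.0000 0.0000 -1.0000
    outer loop
      vertex 11.8 17.6 0.0
      vertex 16.3 14.3 0.0
      vertex 18.0 9.0 0.0
    endloop
  endfacet
  facet normal 0.0000 0.0000 -1.0000
    outer loop
      vertex 6.2 17.6 0.0
      vertex 11.8 17.6 0.0
      vertex 18.0 9.0 0.0
    endloop
  endfacet
  facet normal 0.0000 0.0000 -1.0000
    outer loop
      vertex 1.7 14.3 0.0
      vertex 6.2 17.6 0.0
      vertex 18.0 9.0 0.0
    endloop
  endfacet
  facet normal 0.0000 0.0000 -1.0000
    outer loop
      vertex 0.0 9.0 0.0
      vertex 1.7 14.3 0.0
      vertex 18.0 9.0 0.0
    endloop
  endfacet
  facet normal 0.0000 0.0000 -1.0000
    outer loop
      vertex 1.7 3.7 0.0
      vertex 0.0 9.0 0.0
      vertex 18.0 9.0 0.0
    endloop
  endfacet
  facet normal 0.0000 0.0000 -1.0000
    outer loop
      vertex 6.2 0.4 0.0
      vertex 1.7 3.7 0.0
      vertex 18.0 9.0 0.0
    endloop
  endfacet
  facet normal 0.0000 0.0000 -1.0000
    outer loop
      vertex 11.8 0.4 0.0
      vertex 6.2 0.4 0.0
      vertex 18.0 9.0 0.0
    endloop
  endfacet
  facet normal 0.0000 0.0000 -1.0000
    outer loop
      vertex 16.3 3.7 0.0
      vertex 11.8 0.4 0.0
      vertex 18.0 9.0 0.0
    endloop
  endfacet
  facet normal 0.6896 0.2212 0.6896
    outer loop
      vertex 18.0 9.0 0.0
      vertex 16.3 14.3 0.0
      vertex 9.0 9.0 9.0
    endloop
  endfacet
  facet normal 0.4278 0.5833 0.6905
    outer loop
      vertex 16.3 14.3 0.0
      vertex 11.8 17.6 0.0
      vertex 9.0 9.0 9.0
    endloop
  endfacet
  facet normal 0.0000 0.7230 0.6909
    outer loop
      vertex 11.8 17.6 0.0
      vertex 6.2 17.6 0.0
      vertex 9.0 9.0 9.0
    endloop
  endfacet
  facet normal -0.4278 0.5833 0.6905
    outer loop
      vertex 6.2 17.6 0.0
      vertex 1.7 14.3 0.0
      vertex 9.0 9.0 9.0
    endloop
  endfacet
  facet normal -0.6896 0.2212 0.6896
    outer loop
      vertex 1.7 14.3 0.0
      vertex 0.0 9.0 0.0
      vertex 9.0 9.0 9.0
    endloop
  endfacet
  facet normal -0.6896 -0.2212 0.6896
    outer loop
      vertex 0.0 9.0 0.0
      vertex 1.7 3.7 0.0
      vertex 9.0 9.0 9.0
    endloop
  endfacet
  facet normal -0.4278 -0.5833 0.6905
    outer loop
      vertex 1.7 3.7 0.0
      vertex 6.2 0.4 0.0
      vertex 9.0 9.0 9.0
    endloop
  endfacet
  facet normal 0.0000 -0.7230 0.6909
    outer loop
      vertex 6.2 0.4 0.0
      vertex 11.8 0.4 0.0
      vertex 9.0 9.0 9.0
    endloop
  endfacet
  facet normal 0.4278 -0.5833 0.6905
    outer loop
      vertex 11.8 0.4 0.0
      vertex 16.3 3.7 0.0
      vertex 9.0 9.0 9.0
    endloop
  endfacet
  facet normal 0.6896 -0.2212 0.6896
    outer loop
      vertex 16.3 3.7 0.0
      vertex 18.0 9.0 0.0
      vertex 9.0 9.0 9.0
    endloop
  endfacet
endsolid part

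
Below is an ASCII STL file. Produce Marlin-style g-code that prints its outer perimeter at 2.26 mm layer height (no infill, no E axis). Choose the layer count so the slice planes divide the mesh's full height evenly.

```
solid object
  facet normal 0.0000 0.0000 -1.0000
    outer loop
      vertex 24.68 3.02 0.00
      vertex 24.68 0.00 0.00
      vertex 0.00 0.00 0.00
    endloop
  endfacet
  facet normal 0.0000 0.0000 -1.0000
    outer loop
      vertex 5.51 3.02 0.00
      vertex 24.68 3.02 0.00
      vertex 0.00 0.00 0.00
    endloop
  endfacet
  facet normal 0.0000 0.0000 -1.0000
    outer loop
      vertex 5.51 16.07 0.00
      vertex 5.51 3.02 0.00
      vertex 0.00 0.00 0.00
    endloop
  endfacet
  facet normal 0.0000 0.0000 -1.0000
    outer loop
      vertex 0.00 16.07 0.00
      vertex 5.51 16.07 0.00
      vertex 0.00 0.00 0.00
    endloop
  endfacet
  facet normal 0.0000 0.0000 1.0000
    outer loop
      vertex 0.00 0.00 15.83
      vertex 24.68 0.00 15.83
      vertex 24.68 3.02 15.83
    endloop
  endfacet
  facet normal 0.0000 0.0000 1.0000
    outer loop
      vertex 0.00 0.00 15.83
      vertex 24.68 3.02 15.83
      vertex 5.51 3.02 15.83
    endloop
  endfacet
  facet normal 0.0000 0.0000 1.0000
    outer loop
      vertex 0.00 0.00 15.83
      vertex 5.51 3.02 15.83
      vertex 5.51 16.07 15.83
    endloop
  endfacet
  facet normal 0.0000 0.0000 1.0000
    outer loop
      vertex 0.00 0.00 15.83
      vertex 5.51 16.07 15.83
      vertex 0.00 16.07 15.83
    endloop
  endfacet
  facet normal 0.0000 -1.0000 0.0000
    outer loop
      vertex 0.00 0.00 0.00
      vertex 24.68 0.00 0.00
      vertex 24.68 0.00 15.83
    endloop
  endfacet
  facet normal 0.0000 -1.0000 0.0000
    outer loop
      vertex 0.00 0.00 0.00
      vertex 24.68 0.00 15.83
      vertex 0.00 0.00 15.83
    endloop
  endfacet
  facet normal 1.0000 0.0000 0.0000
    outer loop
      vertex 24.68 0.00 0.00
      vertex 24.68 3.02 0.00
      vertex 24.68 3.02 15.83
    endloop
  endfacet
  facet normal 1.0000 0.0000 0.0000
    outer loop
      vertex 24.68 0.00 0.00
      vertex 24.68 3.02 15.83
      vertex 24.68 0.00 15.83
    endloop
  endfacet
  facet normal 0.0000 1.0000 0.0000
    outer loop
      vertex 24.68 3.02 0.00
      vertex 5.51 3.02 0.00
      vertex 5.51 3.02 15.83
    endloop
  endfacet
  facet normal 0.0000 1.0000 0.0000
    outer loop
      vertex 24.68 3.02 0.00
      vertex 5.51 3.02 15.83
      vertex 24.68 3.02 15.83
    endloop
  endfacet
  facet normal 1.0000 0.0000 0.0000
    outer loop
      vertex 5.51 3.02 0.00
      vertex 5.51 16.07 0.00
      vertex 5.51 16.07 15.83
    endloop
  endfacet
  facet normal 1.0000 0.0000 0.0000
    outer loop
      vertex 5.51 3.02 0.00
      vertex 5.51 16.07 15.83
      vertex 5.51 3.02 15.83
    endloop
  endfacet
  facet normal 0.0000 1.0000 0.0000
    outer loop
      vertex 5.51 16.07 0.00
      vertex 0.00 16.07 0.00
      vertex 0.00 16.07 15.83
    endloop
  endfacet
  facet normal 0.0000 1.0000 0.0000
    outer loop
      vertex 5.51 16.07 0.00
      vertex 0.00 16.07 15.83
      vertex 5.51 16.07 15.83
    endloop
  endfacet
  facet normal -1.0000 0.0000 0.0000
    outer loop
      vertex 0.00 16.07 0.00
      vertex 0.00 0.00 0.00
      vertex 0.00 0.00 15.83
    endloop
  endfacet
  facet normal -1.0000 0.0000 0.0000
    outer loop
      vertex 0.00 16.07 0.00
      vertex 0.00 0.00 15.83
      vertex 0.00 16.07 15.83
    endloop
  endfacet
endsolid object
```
; perimeter-only toolpath
G21 ; units = mm
G90 ; absolute positioning
G28 ; home
; layer 1
G0 Z2.26
G0 X0.00 Y0.00
G1 X24.68 Y0.00
G1 X24.68 Y3.02
G1 X5.51 Y3.02
G1 X5.51 Y16.07
G1 X0.00 Y16.07
G1 X0.00 Y0.00
; layer 2
G0 Z4.52
G0 X0.00 Y0.00
G1 X24.68 Y0.00
G1 X24.68 Y3.02
G1 X5.51 Y3.02
G1 X5.51 Y16.07
G1 X0.00 Y16.07
G1 X0.00 Y0.00
; layer 3
G0 Z6.78
G0 X0.00 Y0.00
G1 X24.68 Y0.00
G1 X24.68 Y3.02
G1 X5.51 Y3.02
G1 X5.51 Y16.07
G1 X0.00 Y16.07
G1 X0.00 Y0.00
; layer 4
G0 Z9.05
G0 X0.00 Y0.00
G1 X24.68 Y0.00
G1 X24.68 Y3.02
G1 X5.51 Y3.02
G1 X5.51 Y16.07
G1 X0.00 Y16.07
G1 X0.00 Y0.00
; layer 5
G0 Z11.31
G0 X0.00 Y0.00
G1 X24.68 Y0.00
G1 X24.68 Y3.02
G1 X5.51 Y3.02
G1 X5.51 Y16.07
G1 X0.00 Y16.07
G1 X0.00 Y0.00
; layer 6
G0 Z13.57
G0 X0.00 Y0.00
G1 X24.68 Y0.00
G1 X24.68 Y3.02
G1 X5.51 Y3.02
G1 X5.51 Y16.07
G1 X0.00 Y16.07
G1 X0.00 Y0.00
; layer 7
G0 Z15.83
G0 X0.00 Y0.00
G1 X24.68 Y0.00
G1 X24.68 Y3.02
G1 X5.51 Y3.02
G1 X5.51 Y16.07
G1 X0.00 Y16.07
G1 X0.00 Y0.00
M2 ; end

The solid is an L-shaped prism: outer 24.7 × 16.1 mm, arm thicknesses ≈ 3.02 mm (horizontal) and 5.51 mm (vertical), extruded 15.8 mm in z. Slicing at Δz = 2.26 mm — 7 equal slices spanning the solid's height, so layer i sits at z = i·h/7 — gives 7 non-empty perimeters. Each is a 6-segment closed polygon; G0 lifts to the layer z and rapids to the start vertex, then G1 traces the edges.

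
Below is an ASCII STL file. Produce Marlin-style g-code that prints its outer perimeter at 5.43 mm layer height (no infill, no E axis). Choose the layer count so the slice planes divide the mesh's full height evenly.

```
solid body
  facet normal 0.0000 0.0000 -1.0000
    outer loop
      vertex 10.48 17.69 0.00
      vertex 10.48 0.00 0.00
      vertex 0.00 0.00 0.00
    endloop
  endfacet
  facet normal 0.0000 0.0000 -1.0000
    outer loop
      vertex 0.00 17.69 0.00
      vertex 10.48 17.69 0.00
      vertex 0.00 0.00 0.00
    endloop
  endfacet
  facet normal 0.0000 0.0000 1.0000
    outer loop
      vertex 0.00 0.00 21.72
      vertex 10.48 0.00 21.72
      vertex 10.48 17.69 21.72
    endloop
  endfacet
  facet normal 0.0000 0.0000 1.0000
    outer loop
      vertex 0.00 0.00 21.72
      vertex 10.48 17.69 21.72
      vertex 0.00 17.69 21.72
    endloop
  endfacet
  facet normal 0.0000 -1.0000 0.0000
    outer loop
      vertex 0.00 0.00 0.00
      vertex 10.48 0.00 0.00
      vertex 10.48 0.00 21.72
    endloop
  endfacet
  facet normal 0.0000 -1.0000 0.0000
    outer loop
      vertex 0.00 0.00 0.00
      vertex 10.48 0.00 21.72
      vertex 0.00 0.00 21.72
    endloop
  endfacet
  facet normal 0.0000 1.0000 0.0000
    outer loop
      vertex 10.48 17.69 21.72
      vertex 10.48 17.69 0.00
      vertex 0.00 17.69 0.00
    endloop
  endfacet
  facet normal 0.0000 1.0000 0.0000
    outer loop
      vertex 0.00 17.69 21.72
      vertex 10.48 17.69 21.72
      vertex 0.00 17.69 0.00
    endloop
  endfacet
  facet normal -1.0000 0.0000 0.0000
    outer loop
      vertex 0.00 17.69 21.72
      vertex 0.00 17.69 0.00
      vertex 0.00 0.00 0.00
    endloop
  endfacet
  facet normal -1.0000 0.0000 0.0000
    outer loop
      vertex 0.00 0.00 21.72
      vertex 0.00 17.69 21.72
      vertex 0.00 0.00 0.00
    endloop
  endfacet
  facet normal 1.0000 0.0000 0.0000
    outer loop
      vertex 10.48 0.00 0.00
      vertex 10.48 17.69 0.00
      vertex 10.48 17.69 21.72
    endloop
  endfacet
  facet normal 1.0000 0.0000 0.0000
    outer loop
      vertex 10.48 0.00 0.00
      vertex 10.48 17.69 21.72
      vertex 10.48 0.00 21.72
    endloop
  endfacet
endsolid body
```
; perimeter-only toolpath
G21 ; units = mm
G90 ; absolute positioning
G28 ; home
; layer 1
G0 Z5.43
G0 X0.00 Y0.00
G1 X10.48 Y0.00
G1 X10.48 Y17.69
G1 X0.00 Y17.69
G1 X0.00 Y0.00
; layer 2
G0 Z10.86
G0 X0.00 Y0.00
G1 X10.48 Y0.00
G1 X10.48 Y17.69
G1 X0.00 Y17.69
G1 X0.00 Y0.00
; layer 3
G0 Z16.29
G0 X0.00 Y0.00
G1 X10.48 Y0.00
G1 X10.48 Y17.69
G1 X0.00 Y17.69
G1 X0.00 Y0.00
; layer 4
G0 Z21.72
G0 X0.00 Y0.00
G1 X10.48 Y0.00
G1 X10.48 Y17.69
G1 X0.00 Y17.69
G1 X0.00 Y0.00
M2 ; end

The solid is a rectangular box, roughly 10.5 × 17.7 mm footprint and 21.7 mm tall. Slicing at Δz = 5.43 mm — 4 equal slices spanning the solid's height, so layer i sits at z = i·h/4 — gives 4 non-empty perimeters. Each is a 4-segment closed polygon; G0 lifts to the layer z and rapids to the start vertex, then G1 traces the edges.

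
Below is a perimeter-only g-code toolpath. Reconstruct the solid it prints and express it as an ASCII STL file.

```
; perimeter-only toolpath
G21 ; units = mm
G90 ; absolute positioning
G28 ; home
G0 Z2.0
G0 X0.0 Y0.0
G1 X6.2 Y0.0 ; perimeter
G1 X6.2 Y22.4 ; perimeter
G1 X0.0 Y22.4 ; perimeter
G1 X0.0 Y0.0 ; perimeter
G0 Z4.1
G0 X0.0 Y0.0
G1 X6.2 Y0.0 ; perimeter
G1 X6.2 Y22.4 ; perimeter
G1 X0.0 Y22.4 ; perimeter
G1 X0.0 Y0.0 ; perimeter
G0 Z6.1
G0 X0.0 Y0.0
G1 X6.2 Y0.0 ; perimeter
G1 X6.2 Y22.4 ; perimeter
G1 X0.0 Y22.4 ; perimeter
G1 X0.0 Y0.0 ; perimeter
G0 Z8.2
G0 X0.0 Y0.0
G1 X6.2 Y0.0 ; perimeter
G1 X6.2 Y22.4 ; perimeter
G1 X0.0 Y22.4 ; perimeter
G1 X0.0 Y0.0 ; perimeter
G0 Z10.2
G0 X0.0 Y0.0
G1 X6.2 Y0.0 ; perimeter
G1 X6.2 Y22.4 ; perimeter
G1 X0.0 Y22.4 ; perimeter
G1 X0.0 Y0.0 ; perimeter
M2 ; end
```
solid part
  facet normal 0.0000 0.0000 -1.0000
    outer loop
      vertex 6.2 22.4 0.0
      vertex 6.2 0.0 0.0
      vertex 0.0 0.0 0.0
    endloop
  endfacet
  facet normal 0.0000 0.0000 -1.0000
    outer loop
      vertex 0.0 22.4 0.0
      vertex 6.2 22.4 0.0
      vertex 0.0 0.0 0.0
    endloop
  endfacet
  facet normal 0.0000 0.0000 1.0000
    outer loop
      vertex 0.0 0.0 10.2
      vertex 6.2 0.0 10.2
      vertex 6.2 22.4 10.2
    endloop
  endfacet
  facet normal 0.0000 0.0000 1.0000
    outer loop
      vertex 0.0 0.0 10.2
      vertex 6.2 22.4 10.2
      vertex 0.0 22.4 10.2
    endloop
  endfacet
  facet normal 0.0000 -1.0000 0.0000
    outer loop
      vertex 0.0 0.0 0.0
      vertex 6.2 0.0 0.0
      vertex 6.2 0.0 10.2
    endloop
  endfacet
  facet normal 0.0000 -1.0000 0.0000
    outer loop
      vertex 0.0 0.0 0.0
      vertex 6.2 0.0 10.2
      vertex 0.0 0.0 10.2
    endloop
  endfacet
  facet normal 0.0000 1.0000 0.0000
    outer loop
      vertex 6.2 22.4 10.2
      vertex 6.2 22.4 0.0
      vertex 0.0 22.4 0.0
    endloop
  endfacet
  facet normal 0.0000 1.0000 0.0000
    outer loop
      vertex 0.0 22.4 10.2
      vertex 6.2 22.4 10.2
      vertex 0.0 22.4 0.0
    endloop
  endfacet
  facet normal -1.0000 0.0000 0.0000
    outer loop
      vertex 0.0 22.4 10.2
      vertex 0.0 22.4 0.0
      vertex 0.0 0.0 0.0
    endloop
  endfacet
  facet normal -1.0000 0.0000 0.0000
    outer loop
      vertex 0.0 0.0 10.2
      vertex 0.0 22.4 10.2
      vertex 0.0 0.0 0.0
    endloop
  endfacet
  facet normal 1.0000 0.0000 0.0000
    outer loop
      vertex 6.2 0.0 0.0
      vertex 6.2 22.4 0.0
      vertex 6.2 22.4 10.2
    endloop
  endfacet
  facet normal 1.0000 0.0000 0.0000
    outer loop
      vertex 6.2 0.0 0.0
      vertex 6.2 22.4 10.2
      vertex 6.2 0.0 10.2
    endloop
  endfacet
endsolid part

The G0 Z moves step by Δz≈2.0 mm. Every layer's G1 loop is the same polygon, so the solid is a straight extrusion of it from z=0 to z≈10.2. Closing with flat bottom and top caps and triangulating gives 12 facets — a rectangular box, roughly 6.2 × 22.4 mm footprint and 10.2 mm tall.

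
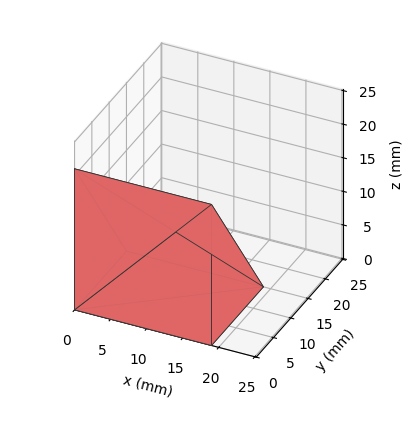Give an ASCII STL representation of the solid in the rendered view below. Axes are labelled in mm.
Reading the render: the shape is a wedge (ramp): 19 × 15 mm base, rising to 21 mm along the y=0 edge and sloping linearly to z=0 at y=15 (dimensions read to the nearest mm from the axis ticks). For the STL, each face is triangulated and given an outward normal.

solid part
  facet normal 0.0000 0.0000 -1.0000
    outer loop
      vertex 19.000 15.000 0.000
      vertex 19.000 0.000 0.000
      vertex 0.000 0.000 0.000
    endloop
  endfacet
  facet normal 0.0000 0.0000 -1.0000
    outer loop
      vertex 0.000 15.000 0.000
      vertex 19.000 15.000 0.000
      vertex 0.000 0.000 0.000
    endloop
  endfacet
  facet normal 0.0000 -1.0000 0.0000
    outer loop
      vertex 0.000 0.000 0.000
      vertex 19.000 0.000 0.000
      vertex 19.000 0.000 21.000
    endloop
  endfacet
  facet normal 0.0000 -1.0000 0.0000
    outer loop
      vertex 0.000 0.000 0.000
      vertex 19.000 0.000 21.000
      vertex 0.000 0.000 21.000
    endloop
  endfacet
  facet normal 0.0000 0.8137 0.5812
    outer loop
      vertex 0.000 0.000 21.000
      vertex 19.000 0.000 21.000
      vertex 19.000 15.000 0.000
    endloop
  endfacet
  facet normal 0.0000 0.8137 0.5812
    outer loop
      vertex 0.000 0.000 21.000
      vertex 19.000 15.000 0.000
      vertex 0.000 15.000 0.000
    endloop
  endfacet
  facet normal -1.0000 0.0000 0.0000
    outer loop
      vertex 0.000 0.000 21.000
      vertex 0.000 15.000 0.000
      vertex 0.000 0.000 0.000
    endloop
  endfacet
  facet normal 1.0000 0.0000 0.0000
    outer loop
      vertex 19.000 0.000 0.000
      vertex 19.000 15.000 0.000
      vertex 19.000 0.000 21.000
    endloop
  endfacet
endsolid part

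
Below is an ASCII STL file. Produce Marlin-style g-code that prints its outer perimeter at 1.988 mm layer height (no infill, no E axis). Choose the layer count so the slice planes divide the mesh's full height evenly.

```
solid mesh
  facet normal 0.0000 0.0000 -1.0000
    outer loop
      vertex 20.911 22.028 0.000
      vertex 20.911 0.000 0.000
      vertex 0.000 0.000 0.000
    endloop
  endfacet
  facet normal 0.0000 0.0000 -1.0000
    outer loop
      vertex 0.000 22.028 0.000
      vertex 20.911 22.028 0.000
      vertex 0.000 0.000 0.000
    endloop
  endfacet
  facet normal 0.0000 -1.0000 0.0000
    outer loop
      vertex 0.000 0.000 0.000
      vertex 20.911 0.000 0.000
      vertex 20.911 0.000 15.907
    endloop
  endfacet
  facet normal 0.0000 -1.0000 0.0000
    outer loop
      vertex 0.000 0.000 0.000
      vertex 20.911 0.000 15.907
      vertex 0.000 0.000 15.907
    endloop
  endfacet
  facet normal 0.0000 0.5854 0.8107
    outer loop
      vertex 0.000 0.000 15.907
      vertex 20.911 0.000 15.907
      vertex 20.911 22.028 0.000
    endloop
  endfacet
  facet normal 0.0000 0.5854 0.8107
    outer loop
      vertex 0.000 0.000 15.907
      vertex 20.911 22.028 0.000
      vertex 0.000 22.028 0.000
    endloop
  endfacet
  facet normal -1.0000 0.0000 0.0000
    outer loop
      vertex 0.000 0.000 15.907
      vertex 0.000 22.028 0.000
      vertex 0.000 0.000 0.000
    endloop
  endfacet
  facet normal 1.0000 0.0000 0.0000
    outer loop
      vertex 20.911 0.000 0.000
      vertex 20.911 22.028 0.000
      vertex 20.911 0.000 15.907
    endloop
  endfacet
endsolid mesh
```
; perimeter-only toolpath
G21 ; units = mm
G90 ; absolute positioning
G28 ; home
; layer 1
G0 Z1.988
G0 X0.000 Y0.000
G1 X20.911 Y0.000
G1 X20.911 Y19.274
G1 X0.000 Y19.274
G1 X0.000 Y0.000
; layer 2
G0 Z3.977
G0 X0.000 Y0.000
G1 X20.911 Y0.000
G1 X20.911 Y16.521
G1 X0.000 Y16.521
G1 X0.000 Y0.000
; layer 3
G0 Z5.965
G0 X0.000 Y0.000
G1 X20.911 Y0.000
G1 X20.911 Y13.767
G1 X0.000 Y13.767
G1 X0.000 Y0.000
; layer 4
G0 Z7.954
G0 X0.000 Y0.000
G1 X20.911 Y0.000
G1 X20.911 Y11.014
G1 X0.000 Y11.014
G1 X0.000 Y0.000
; layer 5
G0 Z9.942
G0 X0.000 Y0.000
G1 X20.911 Y0.000
G1 X20.911 Y8.261
G1 X0.000 Y8.261
G1 X0.000 Y0.000
; layer 6
G0 Z11.930
G0 X0.000 Y0.000
G1 X20.911 Y0.000
G1 X20.911 Y5.507
G1 X0.000 Y5.507
G1 X0.000 Y0.000
; layer 7
G0 Z13.919
G0 X0.000 Y0.000
G1 X20.911 Y0.000
G1 X20.911 Y2.753
G1 X0.000 Y2.753
G1 X0.000 Y0.000
M2 ; end

The solid is a wedge (ramp): 20.9 × 22 mm base, rising to 15.9 mm along the y=0 edge and sloping linearly to z=0 at y=22. Slicing at Δz = 1.988 mm — 8 equal slices spanning the solid's height, so layer i sits at z = i·h/8 — gives 7 non-empty perimeters. Each is a 4-segment closed polygon; G0 lifts to the layer z and rapids to the start vertex, then G1 traces the edges. The cross-section shrinks linearly with z (the slice at the apex is degenerate and omitted).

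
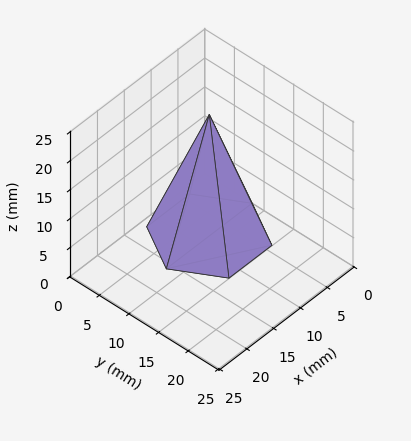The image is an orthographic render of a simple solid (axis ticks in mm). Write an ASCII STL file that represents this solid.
Reading the render: the shape is a regular 6-sided pyramid, base circumscribed radius ≈ 8 mm, apex at z ≈ 21 mm (dimensions read to the nearest mm from the axis ticks). For the STL, each face is triangulated and given an outward normal.

solid part
  facet normal 0.0000 0.0000 -1.0000
    outer loop
      vertex 4.00 14.93 0.00
      vertex 12.00 14.93 0.00
      vertex 16.00 8.00 0.00
    endloop
  endfacet
  facet normal 0.0000 0.0000 -1.0000
    outer loop
      vertex 0.00 8.00 0.00
      vertex 4.00 14.93 0.00
      vertex 16.00 8.00 0.00
    endloop
  endfacet
  facet normal 0.0000 0.0000 -1.0000
    outer loop
      vertex 4.00 1.07 0.00
      vertex 0.00 8.00 0.00
      vertex 16.00 8.00 0.00
    endloop
  endfacet
  facet normal 0.0000 0.0000 -1.0000
    outer loop
      vertex 12.00 1.07 0.00
      vertex 4.00 1.07 0.00
      vertex 16.00 8.00 0.00
    endloop
  endfacet
  facet normal 0.8225 0.4747 0.3133
    outer loop
      vertex 16.00 8.00 0.00
      vertex 12.00 14.93 0.00
      vertex 8.00 8.00 21.00
    endloop
  endfacet
  facet normal 0.0000 0.9496 0.3134
    outer loop
      vertex 12.00 14.93 0.00
      vertex 4.00 14.93 0.00
      vertex 8.00 8.00 21.00
    endloop
  endfacet
  facet normal -0.8225 0.4747 0.3133
    outer loop
      vertex 4.00 14.93 0.00
      vertex 0.00 8.00 0.00
      vertex 8.00 8.00 21.00
    endloop
  endfacet
  facet normal -0.8225 -0.4747 0.3133
    outer loop
      vertex 0.00 8.00 0.00
      vertex 4.00 1.07 0.00
      vertex 8.00 8.00 21.00
    endloop
  endfacet
  facet normal 0.0000 -0.9496 0.3134
    outer loop
      vertex 4.00 1.07 0.00
      vertex 12.00 1.07 0.00
      vertex 8.00 8.00 21.00
    endloop
  endfacet
  facet normal 0.8225 -0.4747 0.3133
    outer loop
      vertex 12.00 1.07 0.00
      vertex 16.00 8.00 0.00
      vertex 8.00 8.00 21.00
    endloop
  endfacet
endsolid part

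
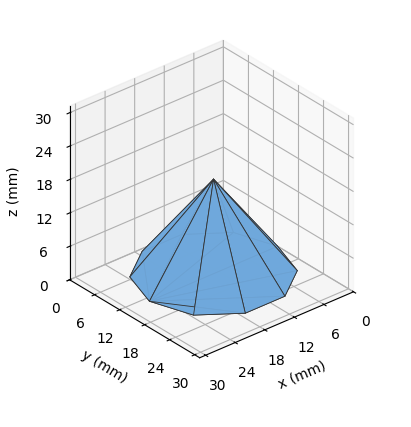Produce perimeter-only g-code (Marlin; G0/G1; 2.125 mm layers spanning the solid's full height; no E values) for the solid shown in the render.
Reading the render: the shape is a regular 10-sided pyramid, base circumscribed radius ≈ 13 mm, apex at z ≈ 17 mm (dimensions read to the nearest mm from the axis ticks). For the g-code, the solid's height is divided into equal slices at the stated Δz and each level perimeter traced with G1 moves after a G0 lift.

; perimeter-only toolpath
G21 ; units = mm
G90 ; absolute positioning
G28 ; home
; layer 1
G0 Z2.125
G0 X24.375 Y13.000
G1 X22.202 Y19.686
G1 X16.515 Y23.819
G1 X9.485 Y23.819
G1 X3.798 Y19.686
G1 X1.625 Y13.000
G1 X3.798 Y6.314
G1 X9.485 Y2.181
G1 X16.515 Y2.181
G1 X22.202 Y6.314
G1 X24.375 Y13.000
; layer 2
G0 Z4.250
G0 X22.750 Y13.000
G1 X20.888 Y18.731
G1 X16.013 Y22.273
G1 X9.987 Y22.273
G1 X5.112 Y18.731
G1 X3.250 Y13.000
G1 X5.112 Y7.269
G1 X9.987 Y3.727
G1 X16.013 Y3.727
G1 X20.888 Y7.269
G1 X22.750 Y13.000
; layer 3
G0 Z6.375
G0 X21.125 Y13.000
G1 X19.573 Y17.776
G1 X15.511 Y20.727
G1 X10.489 Y20.727
G1 X6.427 Y17.776
G1 X4.875 Y13.000
G1 X6.427 Y8.224
G1 X10.489 Y5.272
G1 X15.511 Y5.272
G1 X19.573 Y8.224
G1 X21.125 Y13.000
; layer 4
G0 Z8.500
G0 X19.500 Y13.000
G1 X18.258 Y16.820
G1 X15.008 Y19.182
G1 X10.992 Y19.182
G1 X7.742 Y16.820
G1 X6.500 Y13.000
G1 X7.742 Y9.180
G1 X10.992 Y6.818
G1 X15.008 Y6.818
G1 X18.258 Y9.180
G1 X19.500 Y13.000
; layer 5
G0 Z10.625
G0 X17.875 Y13.000
G1 X16.944 Y15.865
G1 X14.506 Y17.636
G1 X11.494 Y17.636
G1 X9.056 Y15.865
G1 X8.125 Y13.000
G1 X9.056 Y10.135
G1 X11.494 Y8.364
G1 X14.506 Y8.364
G1 X16.944 Y10.135
G1 X17.875 Y13.000
; layer 6
G0 Z12.750
G0 X16.250 Y13.000
G1 X15.629 Y14.910
G1 X14.004 Y16.091
G1 X11.996 Y16.091
G1 X10.371 Y14.910
G1 X9.750 Y13.000
G1 X10.371 Y11.090
G1 X11.996 Y9.909
G1 X14.004 Y9.909
G1 X15.629 Y11.090
G1 X16.250 Y13.000
; layer 7
G0 Z14.875
G0 X14.625 Y13.000
G1 X14.315 Y13.955
G1 X13.502 Y14.546
G1 X12.498 Y14.546
G1 X11.685 Y13.955
G1 X11.375 Y13.000
G1 X11.685 Y12.045
G1 X12.498 Y11.454
G1 X13.502 Y11.454
G1 X14.315 Y12.045
G1 X14.625 Y13.000
M2 ; end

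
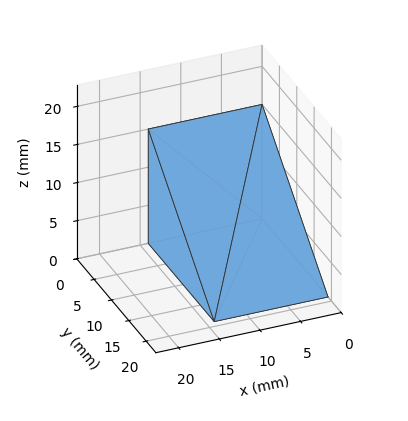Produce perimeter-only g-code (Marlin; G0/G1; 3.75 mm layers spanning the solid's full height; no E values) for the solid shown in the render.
Reading the render: the shape is a wedge (ramp): 14 × 19 mm base, rising to 15 mm along the y=0 edge and sloping linearly to z=0 at y=19 (dimensions read to the nearest mm from the axis ticks). For the g-code, the solid's height is divided into equal slices at the stated Δz and each level perimeter traced with G1 moves after a G0 lift.

; perimeter-only toolpath
G21 ; units = mm
G90 ; absolute positioning
G28 ; home
; layer 1
G0 Z3.75
G0 X0.00 Y0.00
G1 X14.00 Y0.00
G1 X14.00 Y14.25
G1 X0.00 Y14.25
G1 X0.00 Y0.00
; layer 2
G0 Z7.50
G0 X0.00 Y0.00
G1 X14.00 Y0.00
G1 X14.00 Y9.50
G1 X0.00 Y9.50
G1 X0.00 Y0.00
; layer 3
G0 Z11.25
G0 X0.00 Y0.00
G1 X14.00 Y0.00
G1 X14.00 Y4.75
G1 X0.00 Y4.75
G1 X0.00 Y0.00
M2 ; end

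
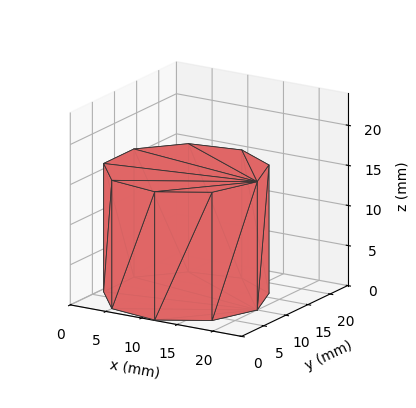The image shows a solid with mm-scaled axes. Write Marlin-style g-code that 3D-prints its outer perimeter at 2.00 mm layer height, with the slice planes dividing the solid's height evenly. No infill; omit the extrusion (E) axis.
Reading the render: the shape is a regular 9-sided prism (a cylinder approximated with 9 flat sides), circumscribed radius ≈ 10 mm, height ≈ 16 mm (dimensions read to the nearest mm from the axis ticks). For the g-code, the solid's height is divided into equal slices at the stated Δz and each level perimeter traced with G1 moves after a G0 lift.

; perimeter-only toolpath
G21 ; units = mm
G90 ; absolute positioning
G28 ; home
; layer 1
G0 Z2.00
G0 X20.00 Y10.00
G1 X17.66 Y16.43
G1 X11.74 Y19.85
G1 X5.00 Y18.66
G1 X0.60 Y13.42
G1 X0.60 Y6.58
G1 X5.00 Y1.34
G1 X11.74 Y0.15
G1 X17.66 Y3.57
G1 X20.00 Y10.00
; layer 2
G0 Z4.00
G0 X20.00 Y10.00
G1 X17.66 Y16.43
G1 X11.74 Y19.85
G1 X5.00 Y18.66
G1 X0.60 Y13.42
G1 X0.60 Y6.58
G1 X5.00 Y1.34
G1 X11.74 Y0.15
G1 X17.66 Y3.57
G1 X20.00 Y10.00
; layer 3
G0 Z6.00
G0 X20.00 Y10.00
G1 X17.66 Y16.43
G1 X11.74 Y19.85
G1 X5.00 Y18.66
G1 X0.60 Y13.42
G1 X0.60 Y6.58
G1 X5.00 Y1.34
G1 X11.74 Y0.15
G1 X17.66 Y3.57
G1 X20.00 Y10.00
; layer 4
G0 Z8.00
G0 X20.00 Y10.00
G1 X17.66 Y16.43
G1 X11.74 Y19.85
G1 X5.00 Y18.66
G1 X0.60 Y13.42
G1 X0.60 Y6.58
G1 X5.00 Y1.34
G1 X11.74 Y0.15
G1 X17.66 Y3.57
G1 X20.00 Y10.00
; layer 5
G0 Z10.00
G0 X20.00 Y10.00
G1 X17.66 Y16.43
G1 X11.74 Y19.85
G1 X5.00 Y18.66
G1 X0.60 Y13.42
G1 X0.60 Y6.58
G1 X5.00 Y1.34
G1 X11.74 Y0.15
G1 X17.66 Y3.57
G1 X20.00 Y10.00
; layer 6
G0 Z12.00
G0 X20.00 Y10.00
G1 X17.66 Y16.43
G1 X11.74 Y19.85
G1 X5.00 Y18.66
G1 X0.60 Y13.42
G1 X0.60 Y6.58
G1 X5.00 Y1.34
G1 X11.74 Y0.15
G1 X17.66 Y3.57
G1 X20.00 Y10.00
; layer 7
G0 Z14.00
G0 X20.00 Y10.00
G1 X17.66 Y16.43
G1 X11.74 Y19.85
G1 X5.00 Y18.66
G1 X0.60 Y13.42
G1 X0.60 Y6.58
G1 X5.00 Y1.34
G1 X11.74 Y0.15
G1 X17.66 Y3.57
G1 X20.00 Y10.00
; layer 8
G0 Z16.00
G0 X20.00 Y10.00
G1 X17.66 Y16.43
G1 X11.74 Y19.85
G1 X5.00 Y18.66
G1 X0.60 Y13.42
G1 X0.60 Y6.58
G1 X5.00 Y1.34
G1 X11.74 Y0.15
G1 X17.66 Y3.57
G1 X20.00 Y10.00
M2 ; end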